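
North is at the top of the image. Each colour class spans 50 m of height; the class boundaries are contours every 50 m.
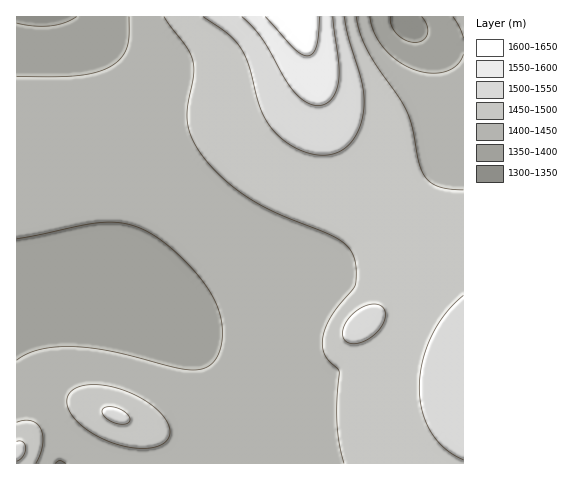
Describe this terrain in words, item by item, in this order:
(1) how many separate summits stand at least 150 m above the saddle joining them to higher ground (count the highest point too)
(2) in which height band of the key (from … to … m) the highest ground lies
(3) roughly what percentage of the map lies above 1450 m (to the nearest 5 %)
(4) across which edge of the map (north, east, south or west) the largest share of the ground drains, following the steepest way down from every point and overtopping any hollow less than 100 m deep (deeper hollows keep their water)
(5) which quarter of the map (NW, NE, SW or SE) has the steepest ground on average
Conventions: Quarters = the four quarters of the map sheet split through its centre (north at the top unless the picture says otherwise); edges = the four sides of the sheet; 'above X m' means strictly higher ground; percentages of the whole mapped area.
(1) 1 summit rises at least 150 m above its surroundings.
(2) The highest point is somewhere between 1600 and 1650 m.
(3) About 40 % of the map lies above 1450 m.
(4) The largest share of the runoff leaves by the western edge.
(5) Slopes are steepest in the north-east quarter.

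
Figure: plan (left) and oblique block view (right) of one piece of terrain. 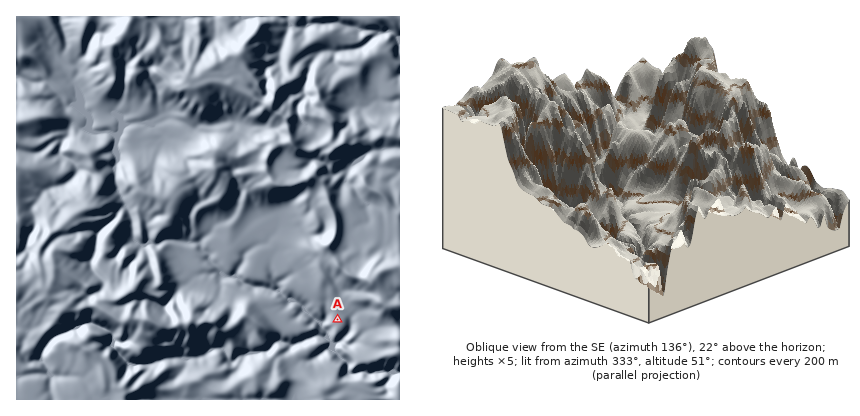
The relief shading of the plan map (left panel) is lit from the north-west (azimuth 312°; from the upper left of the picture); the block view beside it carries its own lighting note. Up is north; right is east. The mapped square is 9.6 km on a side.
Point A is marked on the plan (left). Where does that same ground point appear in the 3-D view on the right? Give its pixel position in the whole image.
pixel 657 242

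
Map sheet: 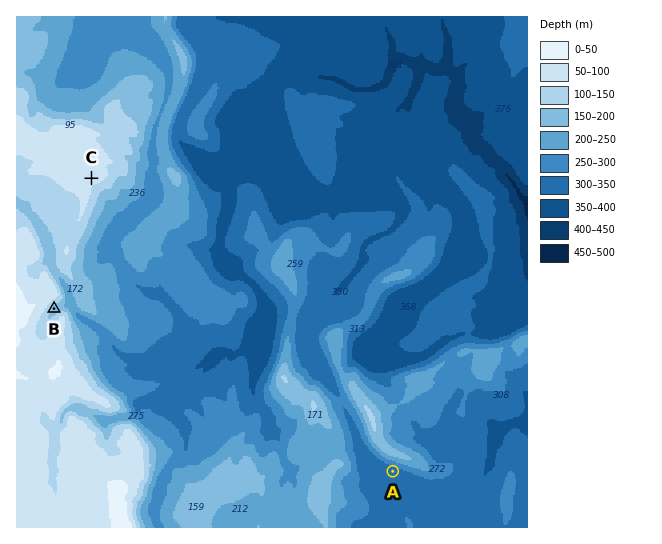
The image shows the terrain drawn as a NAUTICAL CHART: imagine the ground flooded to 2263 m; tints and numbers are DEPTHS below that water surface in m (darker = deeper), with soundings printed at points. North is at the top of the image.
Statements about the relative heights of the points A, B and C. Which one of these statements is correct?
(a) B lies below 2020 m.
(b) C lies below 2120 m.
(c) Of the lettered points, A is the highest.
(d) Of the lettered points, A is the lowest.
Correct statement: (d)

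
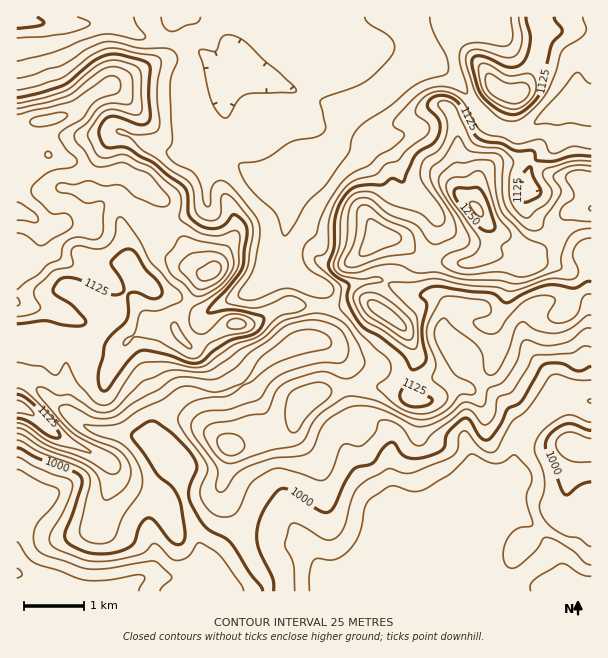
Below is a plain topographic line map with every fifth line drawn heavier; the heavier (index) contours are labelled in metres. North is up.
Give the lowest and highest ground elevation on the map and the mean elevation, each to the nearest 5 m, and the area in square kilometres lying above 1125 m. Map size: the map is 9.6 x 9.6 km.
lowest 895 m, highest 1280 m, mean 1070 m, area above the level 24.3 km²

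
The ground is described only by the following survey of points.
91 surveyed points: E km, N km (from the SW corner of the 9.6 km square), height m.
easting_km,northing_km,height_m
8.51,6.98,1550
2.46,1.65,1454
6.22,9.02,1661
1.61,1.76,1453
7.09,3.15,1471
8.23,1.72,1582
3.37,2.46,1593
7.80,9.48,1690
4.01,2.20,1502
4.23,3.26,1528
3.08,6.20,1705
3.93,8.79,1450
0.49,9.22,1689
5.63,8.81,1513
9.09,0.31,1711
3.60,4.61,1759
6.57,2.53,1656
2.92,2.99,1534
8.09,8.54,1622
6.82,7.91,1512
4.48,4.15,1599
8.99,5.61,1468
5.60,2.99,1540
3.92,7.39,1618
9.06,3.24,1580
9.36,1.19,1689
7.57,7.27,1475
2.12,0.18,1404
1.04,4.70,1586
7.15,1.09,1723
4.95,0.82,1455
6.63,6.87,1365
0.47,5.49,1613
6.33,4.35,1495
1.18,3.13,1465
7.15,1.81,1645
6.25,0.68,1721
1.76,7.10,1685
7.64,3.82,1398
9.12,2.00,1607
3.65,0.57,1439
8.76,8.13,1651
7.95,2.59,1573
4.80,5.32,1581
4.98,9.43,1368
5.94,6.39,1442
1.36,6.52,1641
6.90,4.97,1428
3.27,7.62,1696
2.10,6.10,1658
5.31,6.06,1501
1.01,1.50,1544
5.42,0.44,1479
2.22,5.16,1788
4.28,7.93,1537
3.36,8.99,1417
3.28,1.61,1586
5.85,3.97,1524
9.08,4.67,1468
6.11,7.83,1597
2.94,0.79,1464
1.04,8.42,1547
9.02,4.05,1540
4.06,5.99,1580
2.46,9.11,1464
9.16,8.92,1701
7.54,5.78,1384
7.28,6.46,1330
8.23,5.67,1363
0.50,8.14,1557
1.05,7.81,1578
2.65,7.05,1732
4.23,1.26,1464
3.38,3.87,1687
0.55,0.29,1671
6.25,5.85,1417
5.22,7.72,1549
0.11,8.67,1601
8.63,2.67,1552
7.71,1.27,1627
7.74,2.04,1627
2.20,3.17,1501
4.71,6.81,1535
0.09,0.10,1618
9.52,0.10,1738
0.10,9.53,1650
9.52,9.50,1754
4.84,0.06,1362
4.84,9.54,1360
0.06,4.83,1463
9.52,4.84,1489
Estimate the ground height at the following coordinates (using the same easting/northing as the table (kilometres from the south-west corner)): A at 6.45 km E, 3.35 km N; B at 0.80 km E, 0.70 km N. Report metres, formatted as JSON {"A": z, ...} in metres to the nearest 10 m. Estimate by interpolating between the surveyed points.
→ {"A": 1500, "B": 1590}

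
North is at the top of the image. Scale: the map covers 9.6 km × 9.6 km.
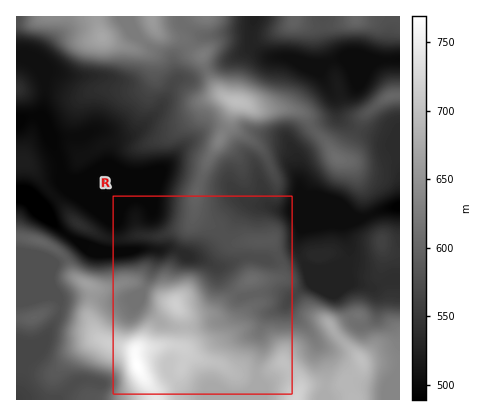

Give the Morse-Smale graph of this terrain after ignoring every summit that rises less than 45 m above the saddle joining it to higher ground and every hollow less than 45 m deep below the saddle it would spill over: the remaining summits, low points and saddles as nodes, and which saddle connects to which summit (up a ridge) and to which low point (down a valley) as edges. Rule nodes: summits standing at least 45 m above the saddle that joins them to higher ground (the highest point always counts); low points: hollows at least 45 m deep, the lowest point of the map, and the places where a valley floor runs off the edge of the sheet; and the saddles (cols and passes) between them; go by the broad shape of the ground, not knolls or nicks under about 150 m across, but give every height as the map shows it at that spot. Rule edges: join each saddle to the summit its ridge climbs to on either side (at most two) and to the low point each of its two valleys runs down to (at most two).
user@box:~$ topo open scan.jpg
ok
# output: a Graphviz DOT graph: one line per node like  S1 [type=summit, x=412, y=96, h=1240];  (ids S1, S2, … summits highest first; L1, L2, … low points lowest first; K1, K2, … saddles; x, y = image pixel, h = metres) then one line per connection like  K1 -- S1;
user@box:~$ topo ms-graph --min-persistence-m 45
graph terrain {
  S1 [type=summit, x=138, y=366, h=769];
  S2 [type=summit, x=236, y=102, h=698];
  S3 [type=summit, x=102, y=38, h=672];
  S4 [type=summit, x=356, y=18, h=602];
  L1 [type=low, x=36, y=204, h=489];
  L2 [type=low, x=396, y=206, h=491];
  L3 [type=low, x=396, y=60, h=502];
  K1 [type=saddle, x=206, y=70, h=610];
  K2 [type=saddle, x=280, y=258, h=579];
  K3 [type=saddle, x=358, y=130, h=563];
  K4 [type=saddle, x=252, y=42, h=528];
  K5 [type=saddle, x=46, y=84, h=507];
  K1 -- S2;
  K1 -- S3;
  K1 -- L1;
  K1 -- L3;
  K2 -- S1;
  K2 -- S2;
  K2 -- L1;
  K2 -- L2;
  K3 -- S2;
  K3 -- L2;
  K3 -- L3;
  K4 -- S3;
  K4 -- S4;
  K4 -- L3;
  K5 -- S1;
  K5 -- S3;
  K5 -- L1;
}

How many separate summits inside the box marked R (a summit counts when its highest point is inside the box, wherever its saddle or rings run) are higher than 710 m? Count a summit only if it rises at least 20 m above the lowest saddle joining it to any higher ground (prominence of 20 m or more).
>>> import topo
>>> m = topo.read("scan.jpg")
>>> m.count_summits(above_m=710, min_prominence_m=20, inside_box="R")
2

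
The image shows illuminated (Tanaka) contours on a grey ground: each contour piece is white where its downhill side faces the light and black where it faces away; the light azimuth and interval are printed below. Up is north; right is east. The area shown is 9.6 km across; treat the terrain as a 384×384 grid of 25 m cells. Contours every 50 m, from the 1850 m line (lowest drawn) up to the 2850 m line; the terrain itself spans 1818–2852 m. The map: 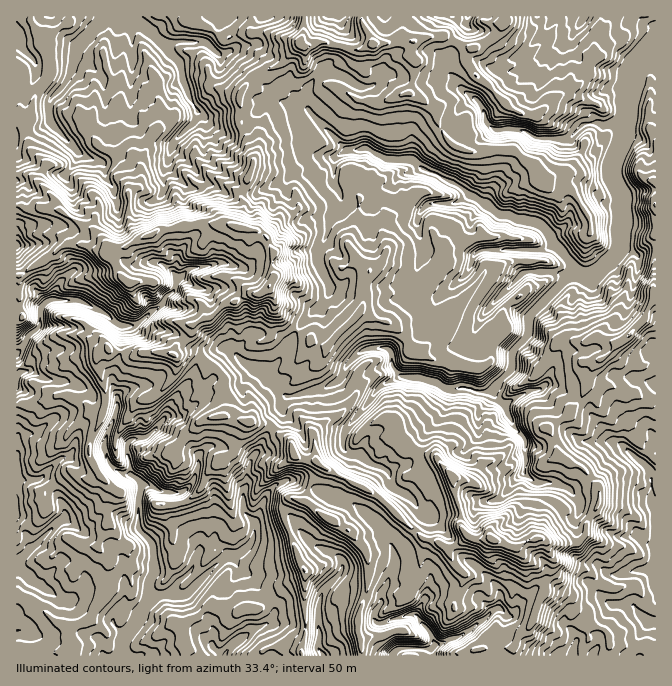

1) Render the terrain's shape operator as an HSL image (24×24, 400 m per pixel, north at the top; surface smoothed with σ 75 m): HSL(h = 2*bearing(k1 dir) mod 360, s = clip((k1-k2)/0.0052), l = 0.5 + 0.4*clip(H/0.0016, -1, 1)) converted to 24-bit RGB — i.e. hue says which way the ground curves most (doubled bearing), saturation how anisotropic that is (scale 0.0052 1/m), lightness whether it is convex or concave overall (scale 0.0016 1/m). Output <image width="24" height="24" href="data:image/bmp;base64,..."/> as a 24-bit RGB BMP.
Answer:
<image width="24" height="24" href="data:image/bmp;base64,Qk32BgAAAAAAADYAAAAoAAAAGAAAABgAAAABABgAAAAAAMAGAAATCwAAEwsAAAAAAAAAAAAAsVyypnCAp4lyS4OYQjmbqHxQu8mOiS1cFHpLu4zW+eLSIRJNq9lu+I3mKnb4ACyIAL8D777uy5jdo4xCOVR7TpaopMaoY5O9aaKkfre7vHihnV5GLXFdlsq2x33QhXG8upfWI3hV5dZuGRpe2+yXXxULzqQBOwt/8N7bAVMcZjoc8tTEMEhfccGjindPeTpBtXdIdTg+UoNUv4qBSaqUj5QlH0cnw5h+YpCIl0qU7b+FD0pHfUWl56ow2q28IF+B0KtuiUSePnKFvNJJX8GHSDBwXXnFc6nDPE6Wi2OvnGRmlqt0eb2HsCe1QZesTagocTFDdEuA3/XWyEPTDREmx+SbSlJ9gTxmu95ghCU3XK1ubMNUqdFlJ1pBZ408Np1ryTk+J7Rwwzu9x9mSdRd+hrUxh01hnVx3OaqaWjdh4O9JfiY9w/XjhzqLQbGacbzf3H7509v4aqbr6Nb1gmLY7ZvlN6WKVzF9uEuzViqmd4NS2rtwAB901tP422bIQohFwRylLGec0Zfsp/Lbcx8iKMmyZ9/jTCZFuu1hCiwH1TtNuaBqrUiq62NlXoqtQVWTHYWCyzPAmqPIsfbQMwAsf1UKBaUO67ONEixSwPsKS1UH0IEoquL0clDciS5gVjd40frUrJfmFmgwWhkOZjcbm+aiuXW9VTmHWD61MdA4yvpisQAeARvR3NrxRyyyztFtYyCvLWmpy9r7ou+jOBEcejE0XK95mvLtd4oow2KD0pzaNAqXrujHo6hVaS4vpSE1MGxVZLZF53RsbADlZaMPBzcR6J7Ja27Az7/mINnuziaI6aarClp/xJ7VnsikO3dWuoODQ6SFXwVSouS60EhCj2I6SWGZdp9c0nXXeYXLRY6wvQCi7LC0J3LALopBq8FsarpqgEN0TIAsfnZK6nOjEnxNz6vNhpC7mXo0gVUaWgF6e8EywHF9t2WJc2mkh6m8KC+3oF49fTZW0KZVY4lBxHVAKIhnmNCefD1YazdJq3yQfbs9IbR+gdtaMxUAMBcD6NsYneaCAFpy8nOcQpFNy6qJRYNAjm5NE5mOxHGgZqS+xeT0pZvv4MDz4GBaOlIjejZTf65jUoKZ2KawHnMwbywIRefTlq7ZYZSEzJGKBEJPvDWdfILFq4XV8rXmNm1GANy9iN7xvPLbMAMFHDMANOQu8qrP0mHUUGA4vMg9IZt0UFKN46zSh6rZibTMZF6Eq5mFJoqT8L7BBTdBscWXgJOzgjuz+ajY+pcWDjMAMQ0CjFht8ei6AE0t0ehFtBpe0q/z6fnSOVicJVBsmYZWpKZScVJUf5Rkala41GA/l+QAK5ruJKQkKE1PwJ9q8K6J9sH5U1fLIx5nneqiU+giqwpBGU8IJ9AHaWwf8e+VWXC3PxlndcSi26W6S3l+m3ONMqlXs4Lkc1Lt/0JFWCKeWnodKoE5xuodLGMX4Hq8Z4Deqd/r87/3s5nla6TPj3K/kcXCx/LYr1DHGjVZudmZpEtymnK4ilKgxIiiANPwCO//0uEJYRZZ7fLZEDBO3YldPm/SbeCjXobYFhpmTLUemki8r4rmy9XsgrTWuV1mrT5sQ1yHlYpMeIlktn5SGZI8XbtfiiofLBcHJxQML6JP3/bOIBZK2JRUwzi8j8xAQ9qTfBOb7+PGGHV2dYIrflUo455HMVooqqVQbEqFq2mAfambb5/Kv4zvOwIHaEIekYDOssDXl8/IgrpHMhRGkuNqZMY/3XKYVBsOW5Mryrd/FCxDxKNrUXas5betmX68WmJ5M4cwNMAuiy4POCEITQ4Nk76/or3WbsDRuOfllIDKyXiTDiBH3u3HhtFYPRElac1xa52inmxj1EpYGJFFTyVIj8hOunVye2KKtkibsz1VU521dHa3c7G2oc+yFrRWfFoBMB0DES0G5asoMTt3hbU00cqbGTJ7z9O5cF2WWFyGtsqdaRaPP3NaudaOgXRTf1pciFWElnm1qYbThVamgdGobrd9WQVM1e72t7ztypLHNMrIN3+yUs1gx2RmGrR7p6VOroNXXUqOvtONOBRZf97b2rDEq3CdiWtFOaKBo2cxOm80zJdgdopRfSRWnPTPfFhCUXVrvo+mw31tM1heRph9kTF0y9KEKkJjrMuPSsKgijNJKrt/eS8TS2gtqUBu78HCNE+dgZLkYWHLc8eHlkhYUqS50lBbTIBKWYFqUHx0z5Ccl1e1OGdbb8B3yHOqO6ihlZxQf009jzZZYctpaLrIeJfMKaa07eKCOpLDjCGmedRonazNmKfdPFLT40e77dnXRHWdVX2jsnNCsoKKgFOe"/>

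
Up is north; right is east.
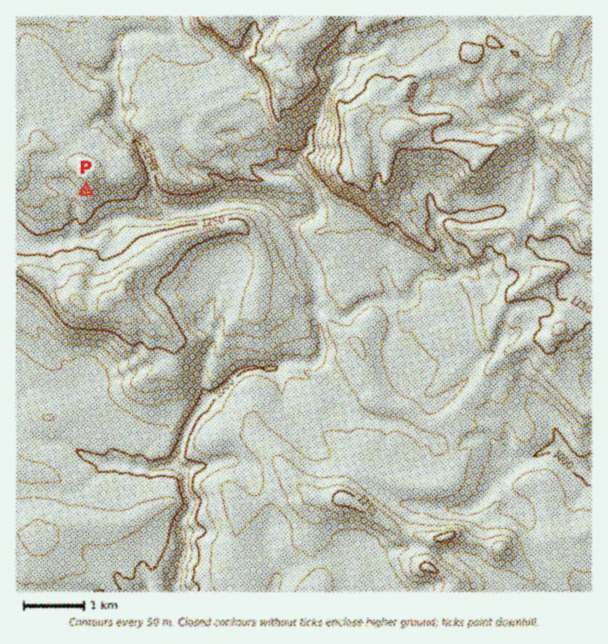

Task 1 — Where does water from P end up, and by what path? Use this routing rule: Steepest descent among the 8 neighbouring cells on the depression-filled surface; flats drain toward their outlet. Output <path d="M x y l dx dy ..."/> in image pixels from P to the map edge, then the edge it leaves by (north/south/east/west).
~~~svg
<path d="M86 191l0 7 22 23 5 0 9-5 40 2 2-2 3 0 4-4 18 0 2-2 13-1 2-2 3 0 4-3 3 0 9-4 21 0 2 1 13 0 6 3 6 6 2 0 4 5 2 0 13 12 0 4 3 5 0 3 5 6 7 15 0 3 2 1 0 9 3 3 0 8 1 1 0 5 2 1 0 24 1 2 0 7 2 2 0 4 1 2 0 9 2 1 0 8-2 1-1 6-9 6-8 0-1-1-17 0-6 4-10 0-2 2-19 0-2 1-6 2-3 3-1 0-18 18-2 0-4 4-5 2-1 6-9 9 0 1-5 5 0 1-4 6 0 3-3 5 0 3-2 1-3 12-4 9 0 8 9 9 0 10 1 2 0 4 5 8 0 7-2 2 0 3-7 9 0 9 3 3 0 18-3 4 0 5-2 1 0 5-1 1 0 11-3 6 1 1 0 6"/>
exit: south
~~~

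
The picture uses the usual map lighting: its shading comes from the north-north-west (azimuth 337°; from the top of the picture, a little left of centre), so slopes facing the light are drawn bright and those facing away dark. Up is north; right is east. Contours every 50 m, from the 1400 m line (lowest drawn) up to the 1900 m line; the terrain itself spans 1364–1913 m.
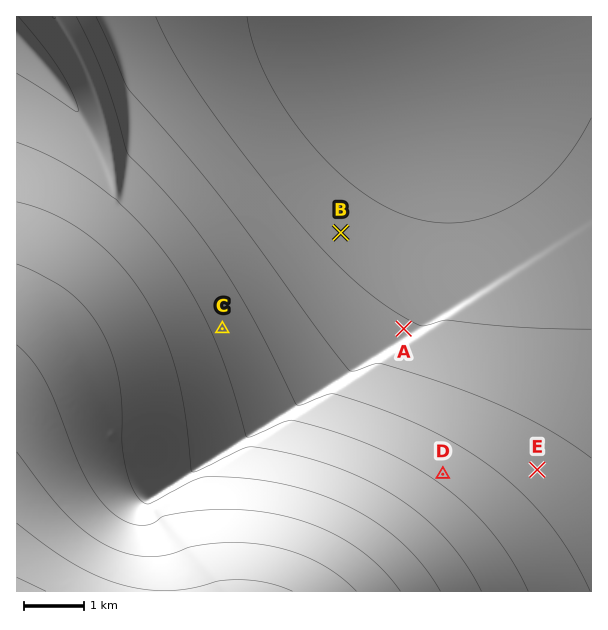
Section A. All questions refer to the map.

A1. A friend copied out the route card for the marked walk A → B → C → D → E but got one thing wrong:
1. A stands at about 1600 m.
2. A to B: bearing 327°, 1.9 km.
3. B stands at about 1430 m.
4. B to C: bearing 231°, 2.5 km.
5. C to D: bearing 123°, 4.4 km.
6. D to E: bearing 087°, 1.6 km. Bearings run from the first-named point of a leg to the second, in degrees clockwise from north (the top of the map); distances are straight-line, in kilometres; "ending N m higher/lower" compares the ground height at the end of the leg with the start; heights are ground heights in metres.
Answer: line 1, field height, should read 1460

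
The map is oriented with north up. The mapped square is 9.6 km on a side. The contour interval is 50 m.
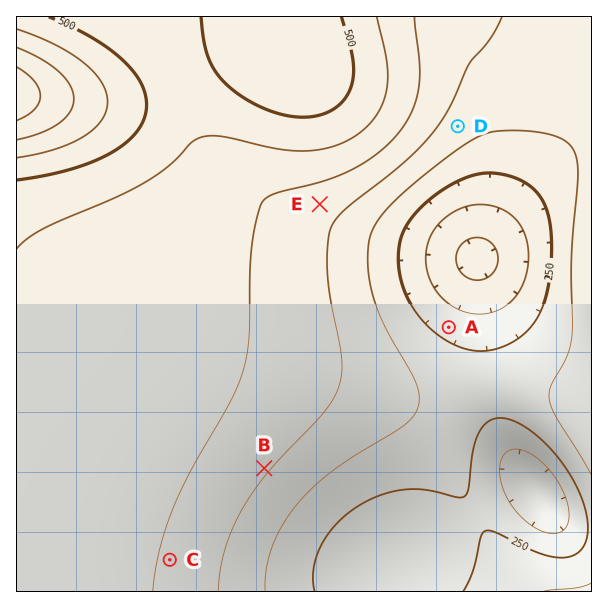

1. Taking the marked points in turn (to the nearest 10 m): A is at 230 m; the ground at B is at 360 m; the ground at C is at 390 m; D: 330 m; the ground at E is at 370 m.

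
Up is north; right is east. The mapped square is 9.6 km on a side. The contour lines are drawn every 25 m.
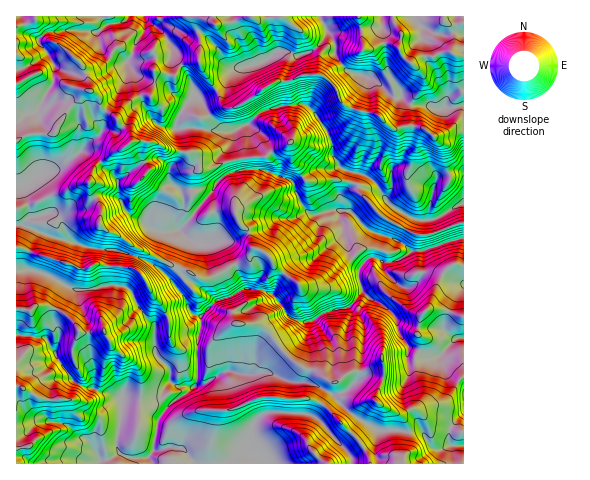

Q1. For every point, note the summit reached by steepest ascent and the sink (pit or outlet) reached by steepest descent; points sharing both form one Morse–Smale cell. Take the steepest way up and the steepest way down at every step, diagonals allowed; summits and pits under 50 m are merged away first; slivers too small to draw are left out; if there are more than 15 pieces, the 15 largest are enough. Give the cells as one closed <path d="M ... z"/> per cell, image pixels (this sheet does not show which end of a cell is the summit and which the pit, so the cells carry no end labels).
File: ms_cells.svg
<path d="M181 66l-7 10-5 0 0 12 6 7 15 6-13 19-1 9 3 1 3 6 1 17-2 6-11 9-1 11 14 16 1 8-5 15 0 12 10 9 0 9-8 25-7 11 10 13 6 14 6 5 6 0 14-15 13-4 14-8 10 0 19 5 19 24 9 4 11 0 11-8 28-8 13-14 8 8 11 4 13 12 4 16 10 15 18 9 12 0 5 13 19 16 1-162-33 11-15 0-35-18-27-33-17-4-29 3-4-4-11 5-6-5-23-8-20 0-3-17-6-10-1-11-11 0-10-10-18-28-4-13z"/><path d="M42 36l-3 3 0 4 6 6 9 17-1 16-15 27-22 14 0 101 13 3 28 12 13 2-8-19-7-8-8-1-15 5-2-2-2-14-6-15 14-11 24-8 21-17 4 0 9 4 24 25 1 19 12 17 10 3 13 12 25 0 2-3-2-10 5-15-1-8-3-5-10-8-1-9 1-5 11-9 2-6-1-17-3-6-3-1 0-4 6-14 7-9-18-10-2-4 1-13-15-3-4 22-18 5-17 19-15-10-2-11-11-8 0-8-6-15-20-20z"/><path d="M363 292l-13 14-28 8-8 6-7 2-2 7-6 7-14 7-16 13-6 9 0 6-2 1 9 1 23 9 15 0 7 3 18 9 14 16 30 20 22 0 7 2 14-2 14 19 5 1 12-5-2-3 1-12 14-17 0-28-20-16-5-13-12 0-18-9-10-15-4-16-13-12-11-4z"/><path d="M33 270l-17 1 0 63 30 4 14 25 16 21 36 10 10 5-1 20-5 21 0 6 4 7-14 7-5 0-2 4 52 0-2-8 5-5 4-32 17-19 18-12-14-1-9-5 0-12-10-10-5-10 0-24-11-11-8-11-3-11-6-5-21-2-11 3-19 1-26-14z"/><path d="M265 372l-8 2-32-2-22 13-11 3-17 12-17 19-4 30 26-1 6 4 9 12 32 0 9-8 10-4 1-13 7-15 6-8 7-3 26 0 14 1 11 4 30 35 5 11 101-1-1-18-14 5-5-1-14-19-9 2-12-2-22 0-24-15-20-21-11-6-14-6-20-1z"/><path d="M328 32l-5 9-12 11-16 4-5-4-11-1-17 12-27 7-15 18-21 10 14 24 10 10 11 0 15-8 15-14 17-4 24-1 10 7 14 23 15-7 12-18 20 4 17 15 20-3 11 2 9 8 15-4 16-1-1-25-26 3-7-3-19-1-8-6-1-4-4 3-8-3-15-15-28-9-13-17 0-12z"/><path d="M20 334l-4 1 0 128 82 1 3-4 5 0 13-6-3-14 5-21 1-20-10-5-36-10-16-21-14-25z"/><path d="M463 16l-142 0-1 3 14 23 2 14 11 15 28 9 15 15 5 3 7-3 1 4 8 6 19 1 10 3 5-3 1-7 6-5 12-5z"/><path d="M22 225l-6 0 1 45 21 2 38 18 19-1 11-3 21 2 6 5 3 11 8 11 11 11 0 24 5 10 10 10 0 12 9 5 15 0 2-2 1-39 5-30-6 0-6-5-8-18-22-24-20-11-14-5-41-6-14-6-24-6z"/><path d="M85 151l-4 0-21 17-24 8-14 11 6 15 2 14 2 2 21-5 9 9 8 19 20 7 28 2 22 8 20 11 13 14 8-10 8-25 0-9-9-8-26 0-13-12-10-3-12-17-1-19-24-25z"/><path d="M361 110l-5 1-4 8-8 9-15 8 3 7 1 14 9 12 28 9 25 30 16 10 17 2 2-18 6-21 4-4 15-6 9 2 0-41-16 0-15 4-9-8-11-2-20 3-15-14z"/><path d="M253 289l-10 0-14 8-13 4-16 17 2 8-5 20-1 40 7-1 22-13 14 2 18 0 6-2 0-7 7-9 35-27 1-7-15-4-19-24z"/><path d="M320 16l-106 0 0 7-10-2-6 8 2 11-1 21-13 2-4 3 9 15 4 13 6 4 15-7 10-9 9-12 27-7 17-12 11 1 5 4 16-4 12-11 5-8z"/><path d="M144 16l-14 0-5 5-16 3-12 8-31-2-16 1-7 4 5 5 14 6 20 20 6 15 0 8 11 8 2 11 15 10 17-19 18-5 4-22 15 2 1-20-18 3-14 5-10-2 8-20 7-9 2-12z"/><path d="M293 413l-26 0-7 3-6 8-7 15-1 13-10 4-9 7 125 0-4-10-30-35-11-4z"/>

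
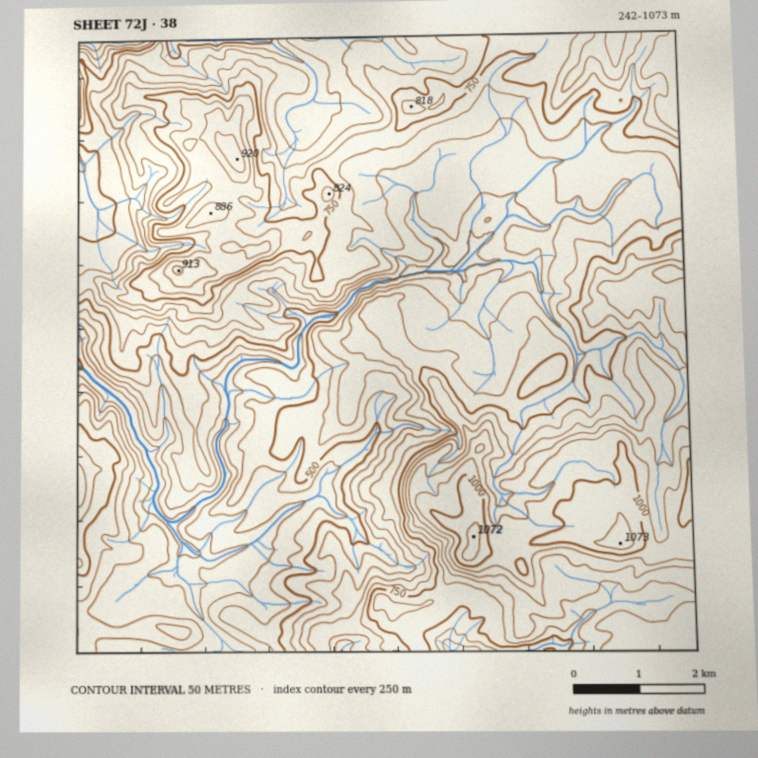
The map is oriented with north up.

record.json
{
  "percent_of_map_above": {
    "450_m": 86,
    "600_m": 66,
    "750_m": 32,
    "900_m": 9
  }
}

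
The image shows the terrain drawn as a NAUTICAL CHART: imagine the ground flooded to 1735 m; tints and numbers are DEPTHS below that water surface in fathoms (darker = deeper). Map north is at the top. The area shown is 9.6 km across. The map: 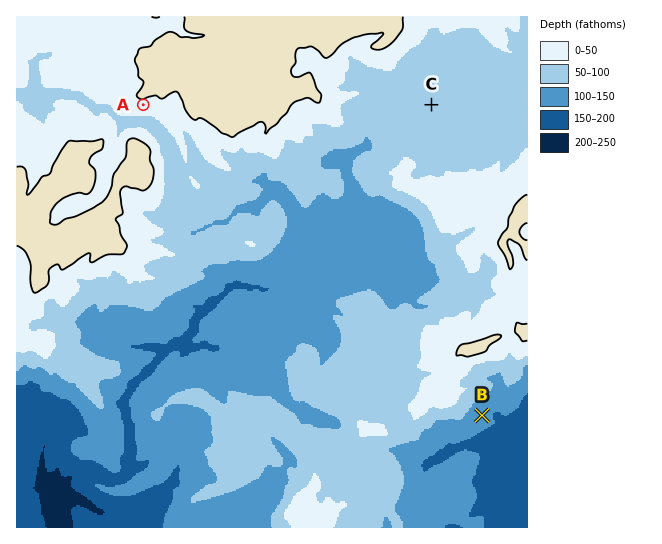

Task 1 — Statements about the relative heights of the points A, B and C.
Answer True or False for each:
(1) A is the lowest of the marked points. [False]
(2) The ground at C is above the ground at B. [True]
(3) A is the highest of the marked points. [True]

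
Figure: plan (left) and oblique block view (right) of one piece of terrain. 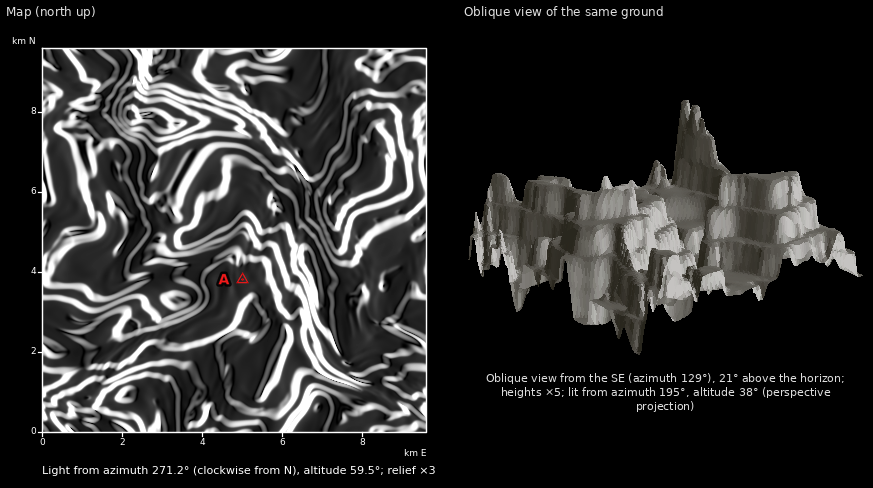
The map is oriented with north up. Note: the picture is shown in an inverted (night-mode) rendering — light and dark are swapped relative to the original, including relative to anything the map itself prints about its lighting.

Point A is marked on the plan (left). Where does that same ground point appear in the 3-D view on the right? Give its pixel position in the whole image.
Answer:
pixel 644 196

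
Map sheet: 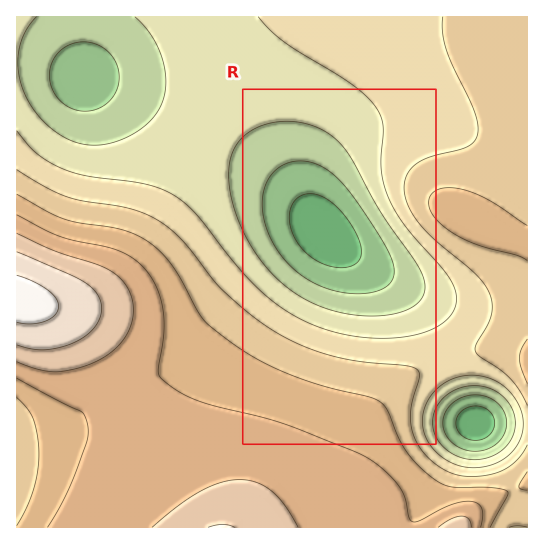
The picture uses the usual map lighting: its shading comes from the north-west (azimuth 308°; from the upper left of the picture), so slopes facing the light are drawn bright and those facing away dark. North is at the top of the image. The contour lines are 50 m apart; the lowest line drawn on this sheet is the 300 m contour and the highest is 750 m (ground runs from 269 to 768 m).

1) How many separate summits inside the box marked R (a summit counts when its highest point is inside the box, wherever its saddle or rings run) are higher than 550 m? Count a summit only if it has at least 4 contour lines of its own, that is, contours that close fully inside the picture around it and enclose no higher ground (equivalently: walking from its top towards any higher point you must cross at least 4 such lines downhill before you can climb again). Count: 0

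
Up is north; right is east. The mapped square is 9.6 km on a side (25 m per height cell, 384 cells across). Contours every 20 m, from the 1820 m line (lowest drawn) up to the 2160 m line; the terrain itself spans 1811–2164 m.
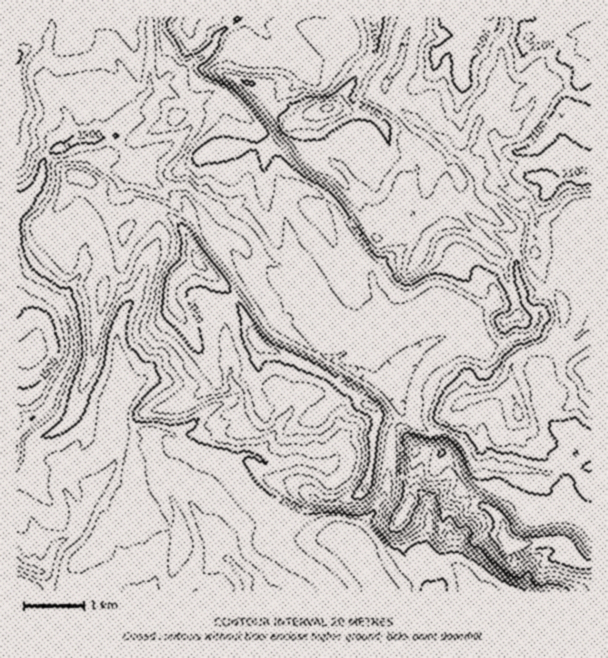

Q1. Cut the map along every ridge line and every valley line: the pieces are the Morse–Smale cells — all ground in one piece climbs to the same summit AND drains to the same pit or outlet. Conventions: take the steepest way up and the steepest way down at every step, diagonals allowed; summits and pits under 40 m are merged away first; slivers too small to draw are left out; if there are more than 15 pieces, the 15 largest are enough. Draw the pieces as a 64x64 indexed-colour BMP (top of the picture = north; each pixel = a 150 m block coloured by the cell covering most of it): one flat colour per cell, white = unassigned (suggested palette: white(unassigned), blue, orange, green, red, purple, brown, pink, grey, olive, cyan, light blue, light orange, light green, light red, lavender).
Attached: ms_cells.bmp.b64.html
<image width="64" height="64" href="data:image/bmp;base64,Qk12CAAAAAAAAHYAAAAoAAAAQAAAAEAAAAABAAQAAAAAAAAIAAATCwAAEwsAABAAAAAAAAAA////ALR3HwAOf/8ALKAsACgn1gC9Z5QAS1aMAMJ34wB/f38AIr28AM++FwDox64AeLv/AIrfmACWmP8A1bDFAKqqqlVVVVVVVVVVVVVVVVVVWZmZmZmZmZkzMzMzMzMzqqqqVVVVVVVVVVVVVVVVVVWZmZmZmZmZmTMzMzMzMzOqKqpVVVVVVVVVVVVVVVVVWZmZkzmZmZmTMzMzMzMzM6oiqqVVVVVVVVVVVVVVVVmZmZmTMzmZMzMzMzMzMzMzqiKqqlVVVVVVVVVVVVVVmZmZmTMzMzMzMzMzMzMzMzOqIiqqpVVVVVVVVVVVVVmZmZmTMzMzMzMzMzMzMzMzM6oiIqqlVVVVVVVVVVVVWZkiIiIzMzMzMzMzMzMzMzMzqiIiKqqlVVVVVVVVVVVZkiIiIjMzMzMzMzMzMzMzMzOqIiIiqqpVVVVVVVVVVZkiIiIiIzMzMzMzMzMzMzMzM6IiIiKqqqVVVVVVVVVZkiIiIiIiMzMzMzMzMzMzMzMzIiIiIiqqpVVVVVVVVZIiIiIiIiIjMzMzMzMzMzMzMzMiIiIiKqqlVVVVVVVZIiIiIiIiIiMzMzMzMzMzMzMzMyIiIiIiqqVVVVVVVZIiIiIiIiIiIzMzMzMzMzMzMzMzgiIiIiKqpVVVVVVZkiIiIiIiIiIjMzMzMzMzMzERMzOCIiIiIiqlVVVVWZkiIiIiIiIiIiIzMzMzMRERERERM4giIiIiKqVVVVVZmZIiIiIiIiIiIjMzMzMREREREREziCIiIiIqpVVVVVmZkiIiIiIiIiIiMzMzMxERERERETOIiCIiIiqlXVVVVVmSIiIiIiIiIiIzMzMRERERERERzAiIgiIiIi3d3d3d1V0iIiIiIiIiIjMxEREREREREczMC4iIIiIiIt3d3d3d3dIiIiIiIiIiIREREREREREczMy7uIiCIiIiIi3d3d3d0iIiIiIiIiIhEREREREREczMzLu7iIIiIiIiIiLd3d3SIiIiIiIiIhERERERERERzMzMu7uIgiIiIiIiIi3d3dIiIiIiIiIhEREREREREREczMy7u7iIIiIiIiIiIt3dIiIiIiIiIhEREREREREREczMzLu7uIgiIiIiIiIiLSIiIiIiIiIRERERERERERERzMzMu7u7iCIiIiIiIiIiIiIiIiIiEREREREREREREREczMy7u7uIgiIiIiIiIiIiIiIiIhERERERERERERERERzMzLu7u4iCIiIiIiIiIiIiIiIRERERERERERERERERHMzMu7u7iIIiIiIiIiIiIiIiIRERERERERERERERERERHMy7u7uIgiIiIiIiIiIiIiIRERERERERERERERERERERzLu7u4iCIiIiIiIiIiIiIRERERERERERERERERERERHMu7u4iIIiIiIiIiIiIiIRERERERERERERERERERQRERy7u+iIiCIiIiIiIiIiIhERERERERERERERERERFEERHLvu7oiIIiIiIiIiIiIhERERERERERERERERERFEQREcvu7u6IgiIiIiIiIiIiEREREREREREREREREREUREERzu7u7oiIIiIiIiIiIiERERERERERERERERERERREQRHO7u7u6IiCIiIiIiIiERERERERERERERERERERFEREQc7u7u7oiIIiIiIiIiEREREREREREREREREREREURERETu7u7uiIgiIiIiIiIREREREREREREREREREREUREREQO7u7u6IiCIiIiIiIhERERERERERERERERERERFERERA7g7u6IiIIiIiIiIiEREREREREREREREREREREUREREAAAoiIiIIiIiIiIiEREREREREREREREREREREURERERAAiiIiIIiIiIiIiEREREREREREREREREREREUREREREAiIoiIIiIiIiIiEREREREREREREREREREREURERERERmIiKIgiIiIiIiEREREREREREREREREREREURERERERGYiIogiIiIhERERERERERERERERERERERERREREREREZmIiIiIiIiERERERERERERERERERERERERRERERERERmYiIiIiIiIRERERERERERERERERERERERRERERERERGZmIiIiIiERERERERERERERERERERERERFEREREREREZmZiIiIiERERERERERERERERERERERERd0RERERERERmZmZmYiERERERERERERERERERERERERd3dERERERERGZmZmZmZhERERERERERERERERERERERd3d0REREREREZmZmZmZmYREREREREREREREREREREXd3d3dERERERERmZmZmZmZhEREREREREREREREREREXd3d3d0RERERERGZmZmZmZmYREREREREREREREREREXd3d3d3dEREREREZmZmZmZmZmEREREREREREREREREXd3d3d3d3RERERERmZmZmZmZmbxERERERERERERERERd3d3d3d3dERERERGZmZmZmZmZv/xEREREREREREREREXd3d3d3d0REREREZmZmZmZmZm//8RERERERERERERERd3d3d3d3RERERERmZmZmZmZmb///8REREREREREREREXd3d3d3dERERERGZmZmZmZmZv////ERERERERERERERd3d3d3d0REREREZmZmZmZmZm////8RERERERERERERF3d3d3d3RERERERmZmZmZmZmb/////ERERERERERERERd3d3d3d0RERERGZmZmZmZmZv/////xERERERERERERF3d3d3d3RERERE"/>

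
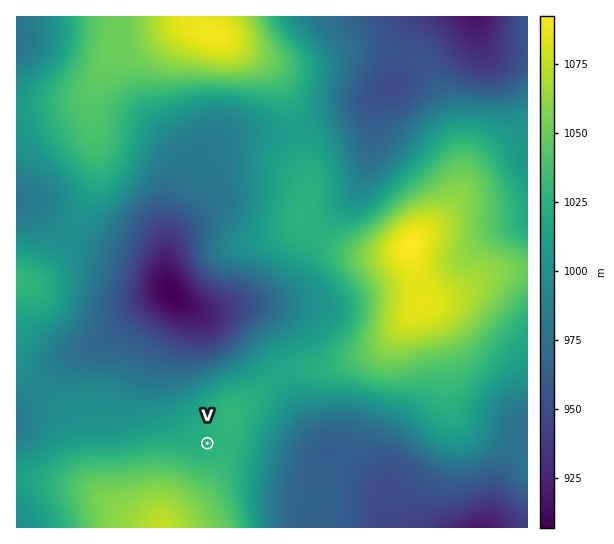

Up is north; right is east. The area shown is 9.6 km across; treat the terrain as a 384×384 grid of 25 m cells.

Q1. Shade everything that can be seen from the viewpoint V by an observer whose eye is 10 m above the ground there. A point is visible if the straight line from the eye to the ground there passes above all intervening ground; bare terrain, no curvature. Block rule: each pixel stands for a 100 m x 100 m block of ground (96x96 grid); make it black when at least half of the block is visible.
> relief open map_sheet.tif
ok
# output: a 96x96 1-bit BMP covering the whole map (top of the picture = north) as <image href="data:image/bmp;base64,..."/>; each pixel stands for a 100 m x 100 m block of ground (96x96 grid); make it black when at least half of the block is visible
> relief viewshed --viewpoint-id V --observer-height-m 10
<image width="96" height="96" href="data:image/bmp;base64,Qk2+BAAAAAAAAD4AAAAoAAAAYAAAAGAAAAABAAEAAAAAAIAEAAATCwAAEwsAAAIAAAAAAAAA////AAAAAAAAAAADAAAAAAAAAAAAAAAHgAAAAAAAAAEAAAAHgAAAAAAAAAMAAAAP/gAAAAAAAAMAAAAP/gAAAAAAAAcAAAAf/gAAAAAAAA8AAAA//gAAAAAAAB8AACA//gAAAAAAAD8AAPB//wAAAAAAOD8AAfj//wAAAAAAeB8AA////wAAAAAA8A8AA////wAAAAAD8AcAB////wAAAAAH8AMAD////4AAAAAP8AAAD/v//4AAAAAf4AAAH+H//4AAAAA/4AAAH8H//4AAAAB/4AAAP8H//8AAAAD/4AAAf/P//8AAAAH/wAAA/////8AAAAP/wAAB/////8AAAA//wAAD///5/8AAAB//wAAH///gH4AAAH//wAA////AAAAAAf//gAD///+AAAAAH///gAD///+AAAAB////gAD///8AAAAD////wAD///8AAAAP////wAD/+f8AAAAf////wAD/+f8AAAAf////wAD///8AAAAf//+PwAD///8AAAAP///PwAD///8AAAAB////wAD///8AAAAA////gAD///8AAAAAf///gAD///8AAAAAf///AAD///4AAAAAP//8AAD///4AAAAAP//wAAD///4AAAAAH//gAAD///4AAAAAH//gAAD///wAAAAAH//AAAD///wAAAAAH//AAAD///wAAAAAH//AAAD///4AAAAAH//AAAD///4AAAAAP//AAAD///4AAAAAf//AAAD///4AAAAB///AAAAf//8AAAAP///AAAAH//8AB4H////AAAAB//+AH//////AAAAA///AP//////AAAAA///Af//////AAAAA///g//////+AAAAA////////8D8AAAAAf///////wAAAAAAAf////B//AAAAAAAAf////A//AAAAAAAAP////Af+AAAAAAAAP////Af+AAAAAAAAP////gf8AAAAAAAAP////g/8AAAAAAAAP////w/8AAAAAAAAP////7/8AAAAAAAAf//////4AAAAAAAB///////4AAAAAAD////////wAAAAAAD////////gAAAAAAD////////AAAAAAAD///////+AAAAAAAD///////8AAAAAAAD///////4AAAAAAAD///////wAAAAAAAD///////wAAAAAAAD///////4AAAAAAAD///////+AAAAAAAD4///////gAAAAAADgP//////wAAAAAACAH//////4AAAAAAAAH//////8AAAAAAAAH//////8AAAAAAAAD//////+AAAAAAAAB//////+AAAAAAAAB//////+AAAAAAAAA//////+AAAAAAAAAf/////+AAAAAAAAAf/////4AAAAAAAAAP/////gAAAAAAAAAH////+AAAAAAAAAAD////4AAAAAAAAAAB////gAAAAAAAAAAAP//+AAAAAAAAAAAAH//wAAAAAAAAAAAAD/8AAAAAAAAAAAAAA/AAAAAAAAAAAAAAAAAAAAAAAAAAAAAAAAAAAAAAAAAAA="/>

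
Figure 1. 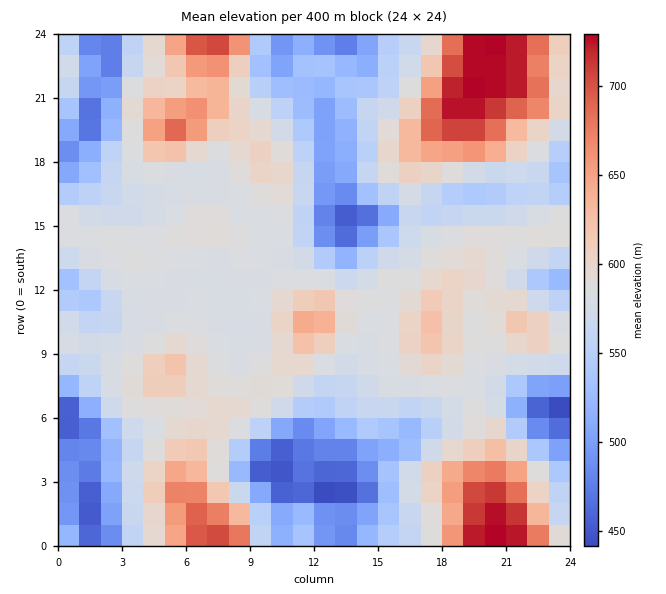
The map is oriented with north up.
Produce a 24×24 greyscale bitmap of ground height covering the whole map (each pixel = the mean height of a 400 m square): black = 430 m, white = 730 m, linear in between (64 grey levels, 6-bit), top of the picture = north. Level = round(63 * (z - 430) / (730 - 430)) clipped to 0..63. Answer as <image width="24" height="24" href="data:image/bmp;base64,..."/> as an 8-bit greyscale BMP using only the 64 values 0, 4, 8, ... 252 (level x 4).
<image width="24" height="24" href="data:image/bmp;base64,Qk12BgAAAAAAADYEAAAoAAAAGAAAABgAAAABAAgAAAAAAEACAAATCwAAEwsAAAABAAAAAAAAAAAAAAEBAQACAgIAAwMDAAQEBAAFBQUABgYGAAcHBwAICAgACQkJAAoKCgALCwsADAwMAA0NDQAODg4ADw8PABAQEAAREREAEhISABMTEwAUFBQAFRUVABYWFgAXFxcAGBgYABkZGQAaGhoAGxsbABwcHAAdHR0AHh4eAB8fHwAgICAAISEhACIiIgAjIyMAJCQkACUlJQAmJiYAJycnACgoKAApKSkAKioqACsrKwAsLCwALS0tAC4uLgAvLy8AMDAwADExMQAyMjIAMzMzADQ0NAA1NTUANjY2ADc3NwA4ODgAOTk5ADo6OgA7OzsAPDw8AD09PQA+Pj4APz8/AEBAQABBQUEAQkJCAENDQwBEREQARUVFAEZGRgBHR0cASEhIAElJSQBKSkoAS0tLAExMTABNTU0ATk5OAE9PTwBQUFAAUVFRAFJSUgBTU1MAVFRUAFVVVQBWVlYAV1dXAFhYWABZWVkAWlpaAFtbWwBcXFwAXV1dAF5eXgBfX18AYGBgAGFhYQBiYmIAY2NjAGRkZABlZWUAZmZmAGdnZwBoaGgAaWlpAGpqagBra2sAbGxsAG1tbQBubm4Ab29vAHBwcABxcXEAcnJyAHNzcwB0dHQAdXV1AHZ2dgB3d3cAeHh4AHl5eQB6enoAe3t7AHx8fAB9fX0Afn5+AH9/fwCAgIAAgYGBAIKCggCDg4MAhISEAIWFhQCGhoYAh4eHAIiIiACJiYkAioqKAIuLiwCMjIwAjY2NAI6OjgCPj48AkJCQAJGRkQCSkpIAk5OTAJSUlACVlZUAlpaWAJeXlwCYmJgAmZmZAJqamgCbm5sAnJycAJ2dnQCenp4An5+fAKCgoAChoaEAoqKiAKOjowCkpKQApaWlAKampgCnp6cAqKioAKmpqQCqqqoAq6urAKysrACtra0Arq6uAK+vrwCwsLAAsbGxALKysgCzs7MAtLS0ALW1tQC2trYAt7e3ALi4uAC5ubkAurq6ALu7uwC8vLwAvb29AL6+vgC/v78AwMDAAMHBwQDCwsIAw8PDAMTExADFxcUAxsbGAMfHxwDIyMgAycnJAMrKygDLy8sAzMzMAM3NzQDOzs4Az8/PANDQ0ADR0dEA0tLSANPT0wDU1NQA1dXVANbW1gDX19cA2NjYANnZ2QDa2toA29vbANzc3ADd3d0A3t7eAN/f3wDg4OAA4eHhAOLi4gDj4+MA5OTkAOXl5QDm5uYA5+fnAOjo6ADp6ekA6urqAOvr6wDs7OwA7e3tAO7u7gDv7+8A8PDwAPHx8QDy8vIA8/PzAPT09AD19fUA9vb2APf39wD4+PgA+fn5APr6+gD7+/sA/Pz8AP39/QD+/v4A////AEwYMGyMuODo0GxIWDQsTGRshMD4/PjQhDQUPHCMvNzMrGhEUDQwQFhwhLTs+PCscDQURHSYzMycdEAYGAwMIFR8kLzo8NSQbDAkTHSQtKyEUBQQIBgYMFh4lLTI0LiEXCwsTHCEnJyEYCQUJCgoPERUeIyUpJBcPBQkVHSAjIyMgGhAMEBQYFhMZHiEjGAsHBRIdICEhIiMiIR4YGBscHRsdHyEfEgYCExofISYmIiEhISEeGxweHx8gICAeFxAPHB0fISUoIiAgICMjIB8fICIkIiAgHx4dHx4fICEiISAfICIpJSAfICUoJCEhIyUgHhscHyAgICAfICQtLCEgICQpJCEiJyUgGBccHyAgIB8fICMmJyEgICImJCEiIh4aFRsfICAgHx8gICAgIB0fICEjJCMhHhcUHSAgICAgICAgICAeGBMaHh8hIiMhIB4bICAgICAhISEgICAbDAcOFx0fICEhISEhIB4eHh8gISEgICAbCgUIERwbGx0dHh8hGBocHh8fHyAgISIcDgwVGx8cGBcYGhsZEBUcHyAgHyAhJCMcDhAcISUkIR4dHRwWDBEaICcpIyAjJSEaDxEZIysuLzAsJSAZEQgTIC42LyUkIx8XDxIbIio2Ojo1KiQeFggSIisvMSskHxoUDxQcHiU2Pj47NzIkHA0OICUkKisiGRUUExYXGiAvPT8+PjUjHg8KHCInMDElFg8WFhMRGh4nOT4/PjMkGgsKGyMuODoxGA0SDQoQGRwjNT4/PTUlA=="/>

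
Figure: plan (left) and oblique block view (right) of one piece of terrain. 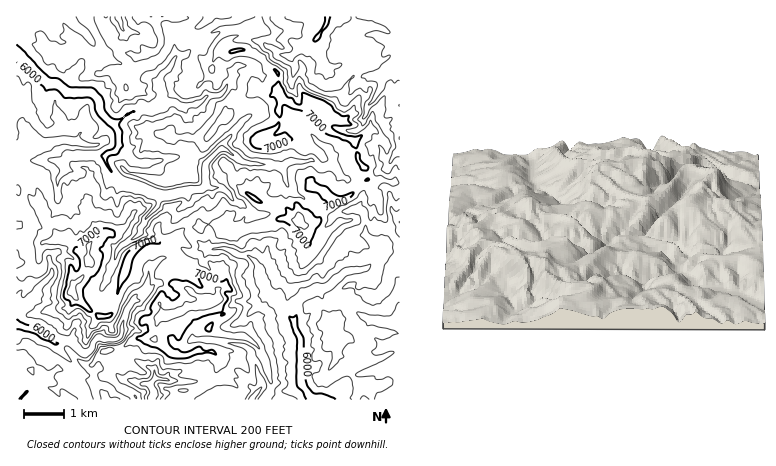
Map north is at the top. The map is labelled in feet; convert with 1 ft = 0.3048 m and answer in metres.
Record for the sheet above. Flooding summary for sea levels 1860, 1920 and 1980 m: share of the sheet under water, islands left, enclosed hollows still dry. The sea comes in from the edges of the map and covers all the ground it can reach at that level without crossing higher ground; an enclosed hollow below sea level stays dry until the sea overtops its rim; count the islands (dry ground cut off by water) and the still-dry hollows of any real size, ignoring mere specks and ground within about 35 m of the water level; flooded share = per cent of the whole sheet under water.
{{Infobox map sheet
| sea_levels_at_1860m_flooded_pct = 10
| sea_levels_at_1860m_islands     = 0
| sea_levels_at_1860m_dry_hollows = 0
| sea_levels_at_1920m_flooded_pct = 29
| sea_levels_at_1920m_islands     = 0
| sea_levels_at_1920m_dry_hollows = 0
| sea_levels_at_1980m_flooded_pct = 51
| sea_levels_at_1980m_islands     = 0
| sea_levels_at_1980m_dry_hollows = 0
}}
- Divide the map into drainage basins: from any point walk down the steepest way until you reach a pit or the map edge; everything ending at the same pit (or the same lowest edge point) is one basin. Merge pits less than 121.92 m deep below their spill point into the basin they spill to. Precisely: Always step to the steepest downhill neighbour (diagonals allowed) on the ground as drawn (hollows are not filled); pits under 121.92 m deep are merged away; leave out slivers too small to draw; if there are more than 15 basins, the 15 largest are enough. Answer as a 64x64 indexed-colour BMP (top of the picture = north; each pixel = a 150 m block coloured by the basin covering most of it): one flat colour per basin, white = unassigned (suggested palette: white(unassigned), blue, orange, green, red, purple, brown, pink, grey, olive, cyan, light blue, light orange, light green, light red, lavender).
<image width="64" height="64" href="data:image/bmp;base64,Qk12CAAAAAAAAHYAAAAoAAAAQAAAAEAAAAABAAQAAAAAAAAIAAATCwAAEwsAABAAAAAAAAAA////ALR3HwAOf/8ALKAsACgn1gC9Z5QAS1aMAMJ34wB/f38AIr28AM++FwDox64AeLv/AIrfmACWmP8A1bDFADMzMzMzMzMzMzNVVVVVIiIiIiZmYiIiIiIiIiIiIiIiMzMzMzMzMzMzVVVVVVUiIiIiJmZmIiIiIiIiIiIiIiIzMzMzMzMzMzVVVVVVVVVSIiJmZmYiIiIiIiIiIiIiIjMzMzMzMzMzVVVVVVVVVVVSJmZmZiIiIiIiIiIiIiIiMzMzMzMzMzVVVVVVVVVVVVZmZmZmIiIiIiIiIiIiIiIzMzMzMzMzM1VVVVVVVVVVVWZmZmYiIiIiIiIiIiIiIjMzMzMzMzMzVVVVVVVVVVVVZmZmYiIiIiIiIiIiIiIiMzMzMzMzMzVVVVVVVVFVVVZmZmZiIiIiIiIiIiIiIiIzMzMzMzMzMzVVVVVRERFmZmZmZmIiIiIiIiIiIiIiIjMzMzMzMzMzMzVVVREREWZmZmZmIiIiIiIiIiIiIiIiMzMzMzMzMzMzMzMxERERZmZmZiIiIiIiIiIiIiIiIiIzMzMzMzMzMzMzMzEREREWYiIiIiIiIiIiIiIiIiIiIjMzMzMzMzMzMzMzMREREREiIiIiIiIiIiIiIiIiIiIiMzMzMzMzMzMzMzMzERERERIiIiIiIiIiIiIiIiIiIiIzMzMzMzMxETMzMzMzMRERESIiIiIiIiIiIiIiIiIiIjMzMzMzMxERMzMzMzMzMRERIiIiIiIiIiIiIiIiIiIiMzMzMzMxERETMzMzMzMzMzIiIiIiIiIiIiIiIiIiIiIzMzMzMxERERMzMzMzMzMzMyIiIiIiIiIiIiIiIiIiIjMzMzMxEREREzMzMzMzMzMyIiIiIiIiIiIiIiIiIiIiMzMzMzMRERETMzMzMzMzMyIiIiIiIiIiIiIiIiIiIiIzMzMzMzEREREzMzMzMzMyIiIiIiIiIiIiIiIiIiIiIjMzMzMzMRERETMzMzMzMyIiIiIiIiIiIiIiIiIiIiIiMzMzMzMzERERMzMzMzMyIiIiIiIiIiIiIiIiIiIiIiIzMzMzMzMRERETMzMzMyIiIiIiIiIiIiIiIiIiIiIiIjMzMzMzMRERERMzMzMiIiIiIiIiIiIiIiIiIiIiIiIiMzMzMzMRERERERMzMiIiIiIiIiIiIiIiIiIiIiIiIiIzMzMzMRERERERERESIiIiIiIiIiIiIiIiIiIiIiIiIjMzMzERERERERERERESIiIiIiIiIiIiIiIiIiIiIiIiMzMzEREREREREREREREiIiIhERIiIiIiIiIiIiIiIiIzMzERERERERERERERERERERERERESIiERIiIiIiIiIjMzMRERERERERERERERERERERERERERERESIiIiIiIiMzMRERERERERERERERERERERERERERERERIiIiIiIiIzMxERERERERERERERERERERERERERERERESIiIiIiIjMxERERERERERERERERERERERERERERERERESIiIiIiMxERERERERERERERERERERERERERERERERERESIiIiIREREREREREREREREREREREREREREREREREREREiIiIhERERERERERERERERERERERERERERERERERERERJCJEEREREREREREREREREREREREREREREREREREREREUREQREREREREREREREREREREREREREREREREREREREURERBEREREREREREREREREREREREREREREREREREREUREREERERERERERERERERERERERERERERERERERERERREREQRERERERERERERERERERERERERERERERERERERFERERBEREREREREREREREREREREREREREREREREREREUREREEREREREREREREREREREREREREREREREREREREUREREQRERERERERERERERERERERERERERERERERERRERERERBERERERERERERERERERERERERERERERERERREREREREERERERERERERERERERERERERERERERERERREREREREQRERERERERERERERERERERERERERERERERRERERERERBERERERERERERERERERERERERERERERERFEREREREREERERERERERERERERERERERERERERERFEREREREREREQRERERERERERERERERERERERERERERRERERERERERERBERERERERERERERERERERERERERERFEREREREREREREEREREREREREREREREREREREREREREUREREREREREREQRERERERERERERERERERERERERERERRERERERERERERBERERERERERERERERERERERERERERFEREREREREREREERERERERERERERERERERERERERERREREREREREREREQRERERERERERERERERERERERERERRERERERERERERERBERERERERERERERERERERERERERREREREREREREREREEREREREREREREREREREREREUREREREREREREREREREQRERERERERERERERERERERERRERERERERERERERERERBEREREREREREREREREREREREUREREREREREREREREREERERERERERERERERERERERERERFEREREREREREREREQREREREREREREREREREREREREREURERERERERERERERBERERERERERERERERERERERERERFERERERERERERERE"/>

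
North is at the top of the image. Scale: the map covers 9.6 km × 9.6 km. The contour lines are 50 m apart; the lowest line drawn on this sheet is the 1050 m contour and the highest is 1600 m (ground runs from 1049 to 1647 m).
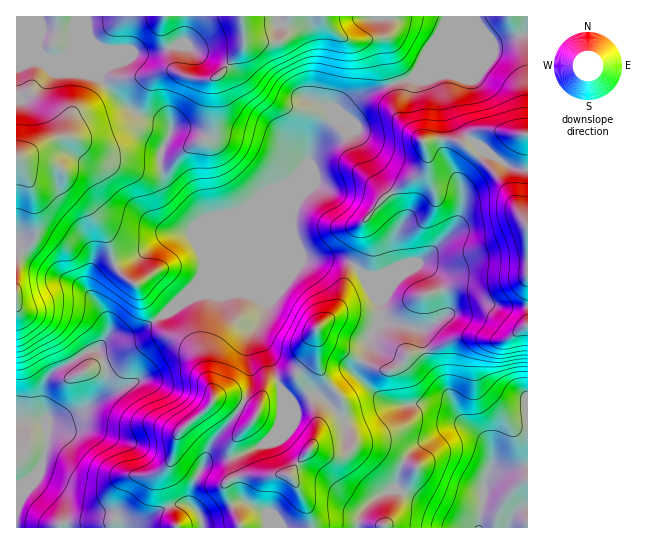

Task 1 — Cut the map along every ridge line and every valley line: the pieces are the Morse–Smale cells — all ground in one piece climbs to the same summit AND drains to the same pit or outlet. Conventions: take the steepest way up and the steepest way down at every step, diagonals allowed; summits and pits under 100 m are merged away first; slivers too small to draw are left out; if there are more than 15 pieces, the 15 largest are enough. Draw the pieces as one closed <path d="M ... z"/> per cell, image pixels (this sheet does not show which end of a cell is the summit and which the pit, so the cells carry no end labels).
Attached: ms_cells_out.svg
<path d="M338 259l-36 0-81 34-23 2-12 4-9 4-12 12-34 20-21 1-4 3-9 10 10 20 0 12-6 13-19 18-16 7-18 3-4 37-12 24 21 14 8 9 4 21 66 1 36-21 20-3 12 9 4 15 36 0-2-11-12-27 1-7 14-8-7-10-2-18 4-8 20-20 10-30 13-9 17-5 6-6 12-18 4-22 3 8 7 7 35 16 6-11 1-12 11-15 0-21-7-15-20-22z"/><path d="M398 83l-37 13-20 19-4 1-24 29-6 22-102 102-8 13-20 20 21-7 23-2 81-34 36 0 15 5 10 10 10 12 7 15 0 21-11 15-1 12-5 10 14 9 14 3 6-3 13-15 25-5 24-11 19 0 20 4 15-5 13-9 2-2 0-100-35-54-31-28-15-4-24 2-20-18-6-9 0-12 3-8z"/><path d="M323 16l-34 0-4 7-1 12-5 6-28 0-6-4-2 10-16 20-14 12 0 35-1 13-4 11-22 11-16 16-9 2 6 19 26 27 6 8 1 26-9-14-16 0-13 6-25 18-28 12-12 12-4 8 0 9 15 25 1 7-3 9 4-3 21-1 34-20 32-33 8-13 102-102 6-22 24-29 4-1 20-19 38-14-6-13-2-22-6-10-18 3-22-1-20-17z"/><path d="M67 136l-17 4-31 18 14 35 3 42-3 6-13 12-4 13 1 157 26-2 3 3 1-7-4-11 0-17 5-12 38-25 11-3 8-10 4-10-6-18-10-13 0-9 4-8 12-12 28-12 33-22 19-3 4 3 6 10 0-24-6-8-26-27-6-18-14 1-45-8-13-6-14-16z"/><path d="M317 329l-4 22-5 10-13 14-17 5-13 9-10 30-23 24 0 16 4 12 4 4-14 8-1 7 16 38 116 0 2-11 6-11 13-10 18-7 5-24 13-17 37-21 11-2 9 2-6-3-15-16-9-4-43 1-15-5-26-23 0-7 4-9-34-17-7-7z"/><path d="M287 16l-270 0-1 49 7 0 15-4 31 12 14 0 16 4 30 31 13 8 17 4 12 7 0 6-11 24 0 8 6 2 4-2 16-16 22-11 4-11 1-13 0-35 14-12 16-20 1-9 7 3 28 0 5-6z"/><path d="M527 16l-80 0-2 10-10 24-12 12-10 17-14 4 1 11-3 8 0 12 3 5 19 20 4 2 15-2 17 1 7 3 17 14 22 25 26 42z"/><path d="M527 325l-22 15-8 1-19-4-19 0-24 11-25 5-13 15-6 3-14-3-15-8-5 10 0 7 22 20 10 6 9 2 43-1 9 4 15 16 16 11 7 8 4 14-3 19 8-5 30-4z"/><path d="M38 61l-22 5 1 199 3-12 13-12 3-6-3-42-14-36 31-17 17-4 8 3 14 16 13 6 45 8 14-1 0-17 10-18 0-6-4-3-25-8-13-8-30-31-16-4-14 0z"/><path d="M462 425l-11 2-37 21-13 17-5 24-18 7-13 10-6 11-2 10 170 1 1-61-31 4-8 5 3-19-5-15-10-10z"/><path d="M43 421l-27 2 1 105 48-1-4-21-8-9-21-14 8-13 7-23 0-22z"/><path d="M446 16l-121 0-1 3 14 16 11 5 36-3 6 10 2 22 6 14 14-4 10-17 12-12 12-28z"/><path d="M187 504l-20 3-35 20 70 1 1-6-4-9z"/>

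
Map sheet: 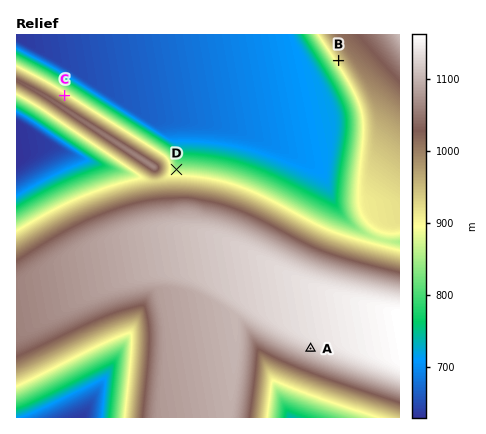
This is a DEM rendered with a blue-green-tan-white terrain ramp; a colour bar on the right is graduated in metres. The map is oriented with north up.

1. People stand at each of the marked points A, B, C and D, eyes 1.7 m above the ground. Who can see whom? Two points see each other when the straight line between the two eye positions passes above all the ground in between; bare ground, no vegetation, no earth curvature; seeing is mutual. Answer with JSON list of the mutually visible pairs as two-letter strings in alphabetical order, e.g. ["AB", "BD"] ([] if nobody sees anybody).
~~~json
["BC", "BD"]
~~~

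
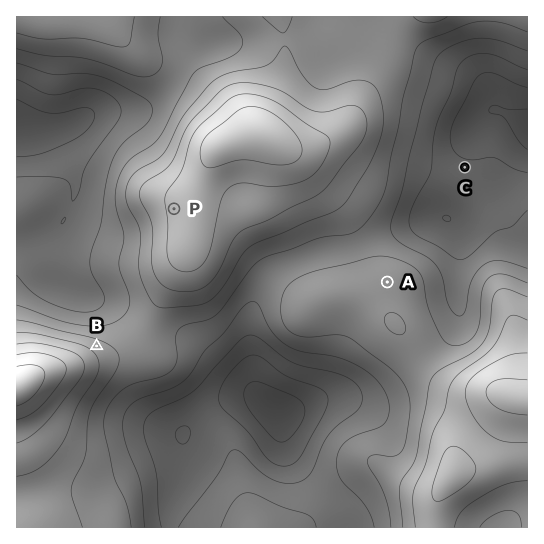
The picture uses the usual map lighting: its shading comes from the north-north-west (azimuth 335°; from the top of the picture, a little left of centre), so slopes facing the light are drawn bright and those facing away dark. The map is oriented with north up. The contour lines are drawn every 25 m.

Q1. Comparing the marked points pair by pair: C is lower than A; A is lower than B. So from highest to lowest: B A C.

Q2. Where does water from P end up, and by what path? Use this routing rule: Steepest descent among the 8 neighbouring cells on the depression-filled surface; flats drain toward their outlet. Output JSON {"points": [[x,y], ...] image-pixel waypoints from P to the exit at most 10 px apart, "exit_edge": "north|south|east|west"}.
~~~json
{"points": [[174, 209], [163, 209], [153, 213], [142, 223], [131, 226], [121, 226], [110, 226], [99, 226], [89, 226], [78, 223], [67, 221], [67, 211], [73, 201], [75, 190], [75, 179], [70, 169], [61, 158], [51, 147], [41, 137], [30, 133], [19, 130], [17, 130]], "exit_edge": "west"}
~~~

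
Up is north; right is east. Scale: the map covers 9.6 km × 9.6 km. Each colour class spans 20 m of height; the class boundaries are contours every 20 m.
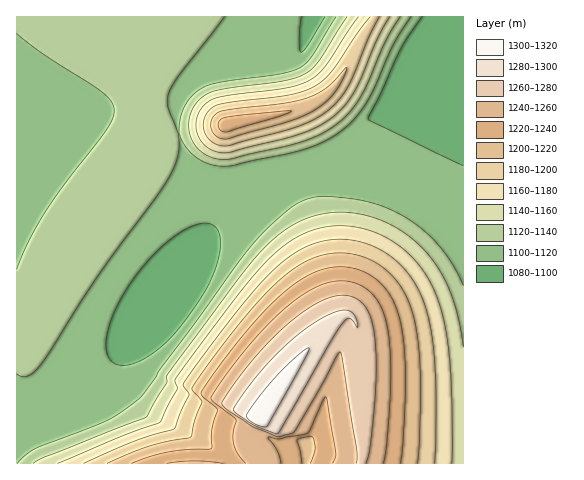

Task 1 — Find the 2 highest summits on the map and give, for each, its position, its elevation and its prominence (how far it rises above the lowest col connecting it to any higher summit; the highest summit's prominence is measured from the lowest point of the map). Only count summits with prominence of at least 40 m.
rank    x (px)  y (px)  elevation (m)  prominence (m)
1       258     420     1314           233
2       228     124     1236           118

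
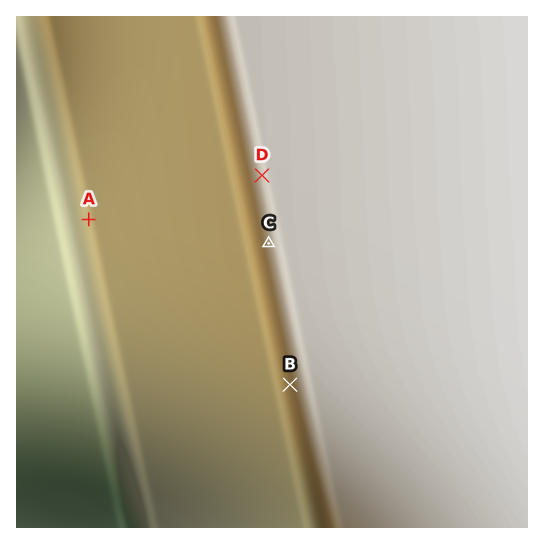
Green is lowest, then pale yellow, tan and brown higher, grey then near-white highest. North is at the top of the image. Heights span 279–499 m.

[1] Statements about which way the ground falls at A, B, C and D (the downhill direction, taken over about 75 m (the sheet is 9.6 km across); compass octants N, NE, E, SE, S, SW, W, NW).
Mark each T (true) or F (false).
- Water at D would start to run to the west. T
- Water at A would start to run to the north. F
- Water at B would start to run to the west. T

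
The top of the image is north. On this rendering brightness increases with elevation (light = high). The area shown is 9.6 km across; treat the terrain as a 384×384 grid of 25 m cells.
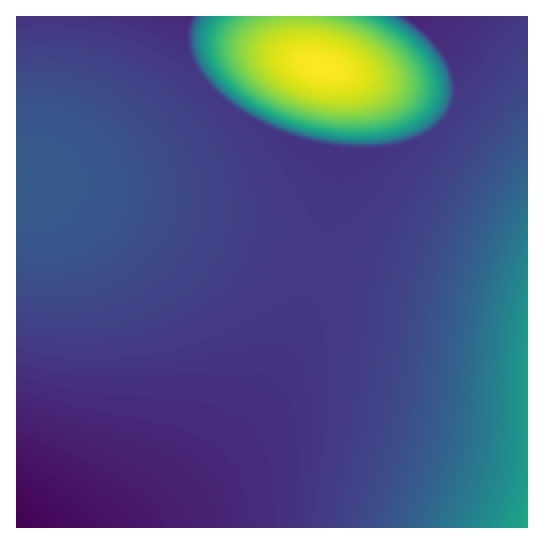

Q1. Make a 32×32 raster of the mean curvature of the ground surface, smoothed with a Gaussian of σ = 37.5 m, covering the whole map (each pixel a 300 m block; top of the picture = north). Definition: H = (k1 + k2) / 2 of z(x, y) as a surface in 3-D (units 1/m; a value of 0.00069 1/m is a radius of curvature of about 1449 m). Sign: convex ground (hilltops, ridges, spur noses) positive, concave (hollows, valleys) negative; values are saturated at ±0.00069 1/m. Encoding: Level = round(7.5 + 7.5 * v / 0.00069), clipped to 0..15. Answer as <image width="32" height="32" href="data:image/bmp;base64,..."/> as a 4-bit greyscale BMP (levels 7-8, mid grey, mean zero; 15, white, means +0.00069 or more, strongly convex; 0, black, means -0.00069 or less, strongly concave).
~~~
<image width="32" height="32" href="data:image/bmp;base64,Qk12AgAAAAAAAHYAAAAoAAAAIAAAACAAAAABAAQAAAAAAAACAAATCwAAEwsAABAAAAAAAAAAAAAAABEREQAiIiIAMzMzAERERABVVVUAZmZmAHd3dwCIiIgAmZmZAKqqqgC7u7sAzMzMAN3d3QDu7u4A////AHd3d3d3d3d3d3d3d3d3d3d3d3d3d3d3d3d3d3d3d3d3d3d3d3d3d3d3d3d3d3d3d3d3d3d3d3d3d3d3d3d3d3d3d3d3d3d3d3d3d3d3d3d3d3d3d3d3d3d3d3d3d3d3d3d3d3d3d3d3d3d3d3d3d3eIiHd3d3d3d3d3d3d3d3d3iIiId3d3d3d3d3d3d3d3d4iIiIh3d3d3d3d3d3d3d3eIiIiIh3d3d3d3d3d3d3d3iIiIiIiHd3d3d3d3d3d3d4iIiIiIiHd3d3d3d3d3d3eIiIiIiIh3d3d3d3d3d3d3iIiIiIiIh3d3d3d3d3d3d4iIiIiIiIh3d3d3d3d3d3eIiIiIiIiId3d3d3d3d3d3iIiIiIiIiHd3d3d3d3d3d4iIiIiIiIiHd3d3d3d3d3eIiIiIiIiIh3d3d3d3d3d3iIiIiIiIiId3d3d3d3d3d4iIiIiIiIiHd3d3d3d3d3eIiIiIiIiIh3d3d3d3d3d3iIiIiIiIiId3UAAAV3d3d4iIiIiIiIh1AFvu7GBXd3eIiIiIiIiGA9y6qqq+Nnd3iIiIiIiIQNupmZmZmuB3d4iIiIiIhC6pmZmZmZrRd3eIiIiIiHDqmZiIiJma4Hd3iIiIiIgrqZmYiImZrEV3d4iIiIiIDqmZmZmZmsgXd3eIiIiIiB6pmZmZma5Ad3d3"/>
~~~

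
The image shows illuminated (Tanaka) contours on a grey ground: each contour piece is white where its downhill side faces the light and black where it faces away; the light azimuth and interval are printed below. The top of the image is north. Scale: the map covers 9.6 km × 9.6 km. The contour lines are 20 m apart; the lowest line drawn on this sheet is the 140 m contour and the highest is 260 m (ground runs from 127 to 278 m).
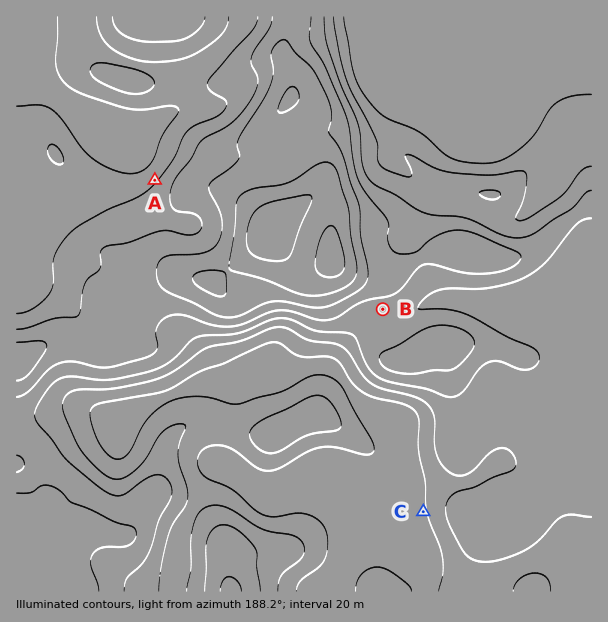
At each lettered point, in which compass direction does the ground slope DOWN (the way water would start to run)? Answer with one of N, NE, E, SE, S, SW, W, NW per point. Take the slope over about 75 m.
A NW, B S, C W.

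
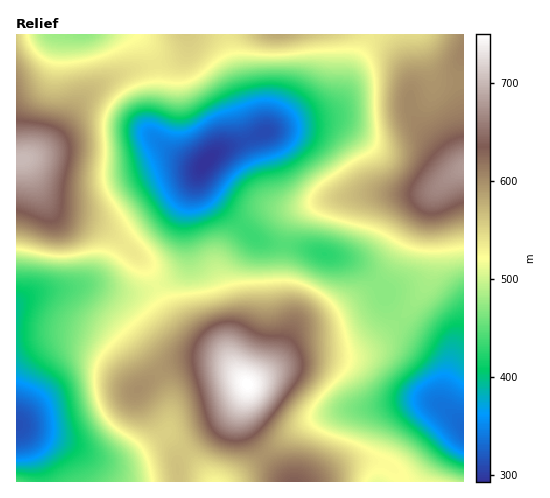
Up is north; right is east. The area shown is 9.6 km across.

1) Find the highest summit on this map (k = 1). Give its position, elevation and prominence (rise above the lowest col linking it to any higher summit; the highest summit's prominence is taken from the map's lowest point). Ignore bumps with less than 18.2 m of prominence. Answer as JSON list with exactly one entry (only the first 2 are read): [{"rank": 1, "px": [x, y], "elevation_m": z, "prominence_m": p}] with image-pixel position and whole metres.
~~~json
[{"rank": 1, "px": [248, 385], "elevation_m": 750, "prominence_m": 457}]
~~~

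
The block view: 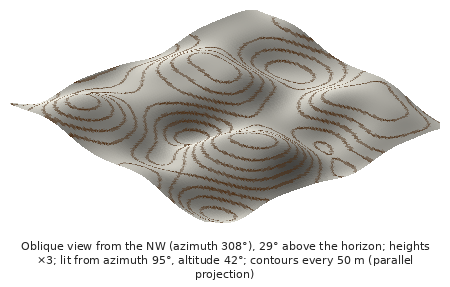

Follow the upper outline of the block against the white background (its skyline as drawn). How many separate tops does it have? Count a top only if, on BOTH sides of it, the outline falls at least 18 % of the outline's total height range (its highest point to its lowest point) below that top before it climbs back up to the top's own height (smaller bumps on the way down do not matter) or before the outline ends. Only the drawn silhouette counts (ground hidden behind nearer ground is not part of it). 1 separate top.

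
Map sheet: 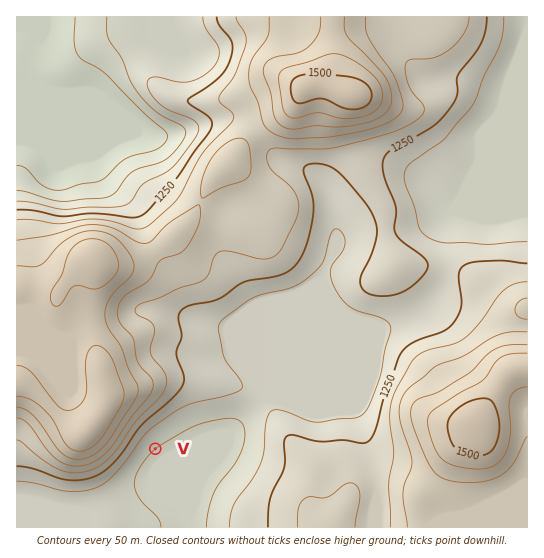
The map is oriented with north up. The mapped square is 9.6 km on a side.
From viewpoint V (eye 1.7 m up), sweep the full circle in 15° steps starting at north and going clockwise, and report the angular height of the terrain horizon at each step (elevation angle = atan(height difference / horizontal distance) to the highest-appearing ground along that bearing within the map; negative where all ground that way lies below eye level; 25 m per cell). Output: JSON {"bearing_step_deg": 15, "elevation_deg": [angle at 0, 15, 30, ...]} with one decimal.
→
{"bearing_step_deg": 15, "elevation_deg": [9.8, 6.4, 3.7, 2.4, 1.2, 2.5, 3.5, 2.8, 2.7, 1.6, -0.3, -0.4, 0.0, 0.3, 0.8, 1.1, 3.5, 8.6, 13.9, 16.6, 17.2, 16.8, 15.2, 12.8]}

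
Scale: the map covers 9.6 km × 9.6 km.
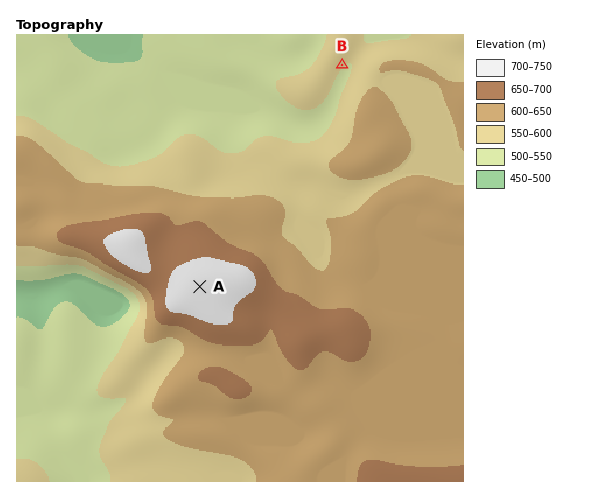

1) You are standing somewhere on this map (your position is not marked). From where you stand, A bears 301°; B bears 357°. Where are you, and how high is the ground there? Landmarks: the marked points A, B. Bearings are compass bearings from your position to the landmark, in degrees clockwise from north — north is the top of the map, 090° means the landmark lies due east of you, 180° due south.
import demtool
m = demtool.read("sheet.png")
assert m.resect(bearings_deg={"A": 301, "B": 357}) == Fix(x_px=359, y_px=382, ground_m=620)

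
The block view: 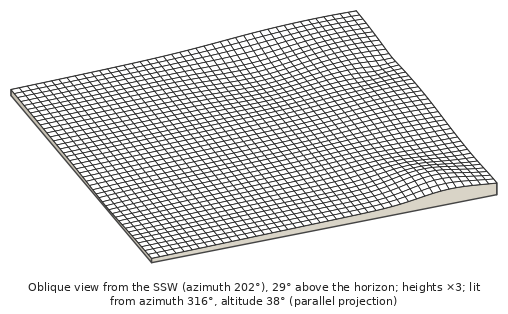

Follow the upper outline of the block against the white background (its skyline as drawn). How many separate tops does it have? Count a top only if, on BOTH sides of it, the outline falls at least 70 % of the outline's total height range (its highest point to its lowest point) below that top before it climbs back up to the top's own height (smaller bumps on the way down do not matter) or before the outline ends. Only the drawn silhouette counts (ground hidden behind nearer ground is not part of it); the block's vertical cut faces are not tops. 0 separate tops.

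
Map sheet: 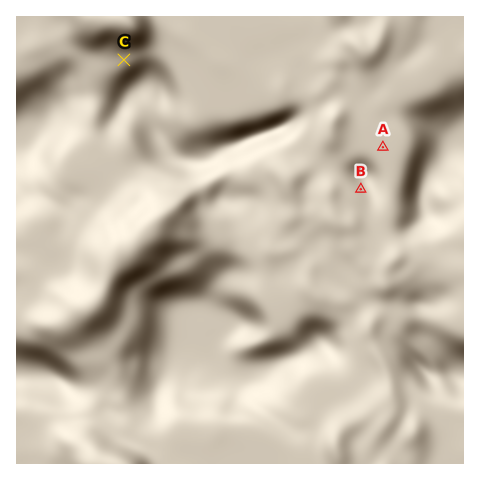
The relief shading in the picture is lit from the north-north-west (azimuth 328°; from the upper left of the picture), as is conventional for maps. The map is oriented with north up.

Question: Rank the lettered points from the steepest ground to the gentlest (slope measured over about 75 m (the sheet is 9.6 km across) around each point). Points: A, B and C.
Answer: B C A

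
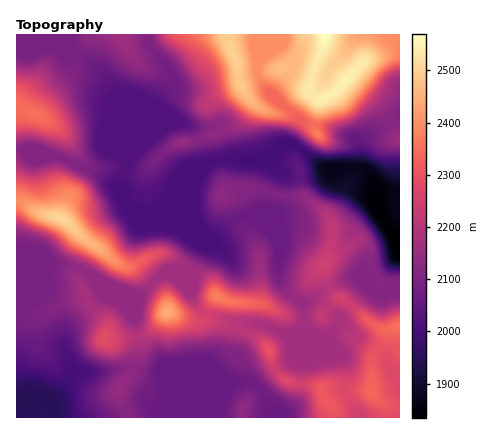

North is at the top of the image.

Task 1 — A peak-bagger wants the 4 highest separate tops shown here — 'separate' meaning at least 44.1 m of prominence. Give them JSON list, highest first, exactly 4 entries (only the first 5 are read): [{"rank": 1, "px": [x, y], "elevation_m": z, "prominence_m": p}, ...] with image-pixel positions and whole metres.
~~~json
[{"rank": 1, "px": [62, 218], "elevation_m": 2510, "prominence_m": 418}, {"rank": 2, "px": [234, 54], "elevation_m": 2501, "prominence_m": 104}, {"rank": 3, "px": [168, 312], "elevation_m": 2442, "prominence_m": 273}, {"rank": 4, "px": [218, 296], "elevation_m": 2375, "prominence_m": 126}]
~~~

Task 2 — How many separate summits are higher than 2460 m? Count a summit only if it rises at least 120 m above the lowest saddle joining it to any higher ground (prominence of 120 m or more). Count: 1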